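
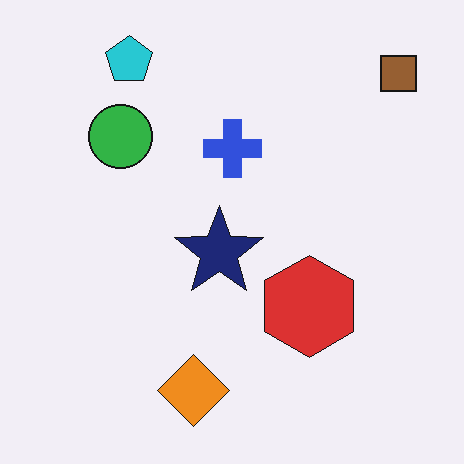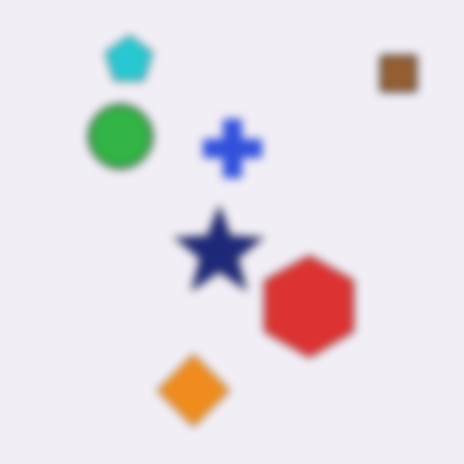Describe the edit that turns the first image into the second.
It was moderately blurred.

Shape edges and outlines are uniformly softened across the whole image.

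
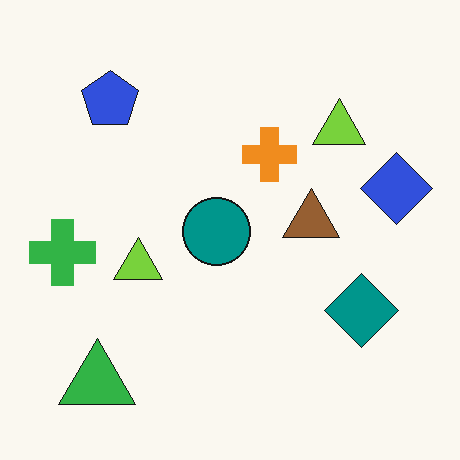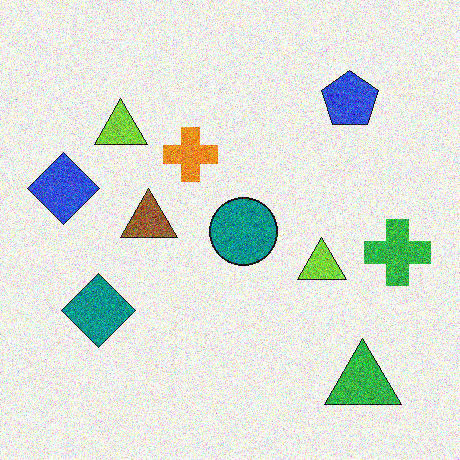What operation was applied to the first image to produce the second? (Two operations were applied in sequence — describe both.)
This is the original image degraded with strong gaussian noise, then flipped horizontally (left ↔ right).

Random speckle covers the whole image, including the flat background. The green cross is in the left of the first image and the right of the second — shapes on opposite sides of the vertical midline have swapped in a mirror flip.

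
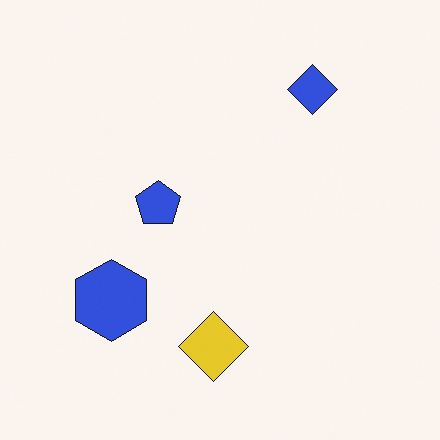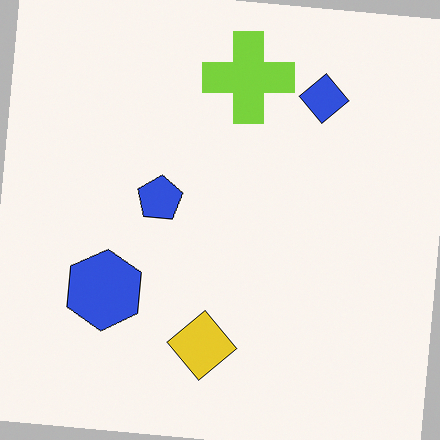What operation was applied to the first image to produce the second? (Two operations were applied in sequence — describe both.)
This is the original image rotated clockwise by a small amount, then overlaid with an additional lime cross.

Every shape is tilted by the same angle and the image corners show triangular fill wedges — a whole-image rotation by a non-right angle. A lime cross appears in the second image that is absent from the first.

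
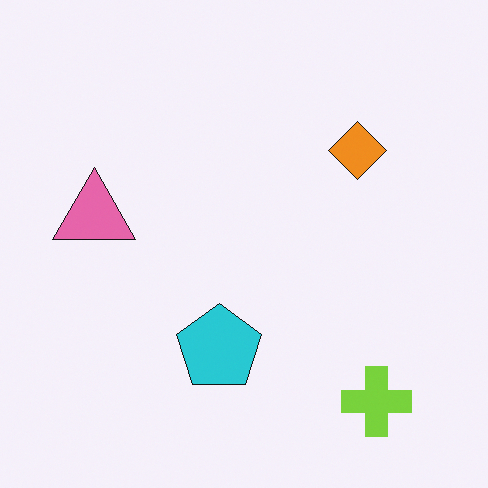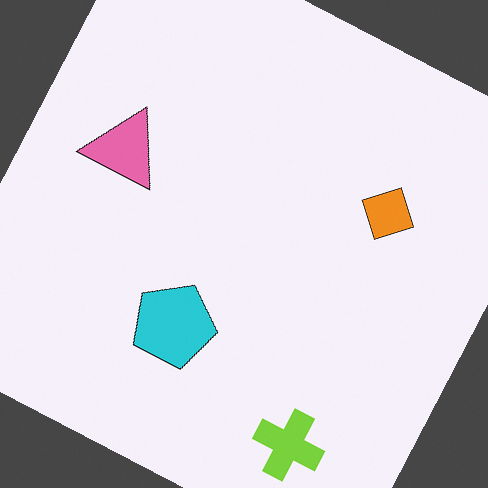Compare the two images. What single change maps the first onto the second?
Rotated clockwise by a clearly visible amount.

Every shape is tilted by the same angle and the image corners show triangular fill wedges — a whole-image rotation by a non-right angle.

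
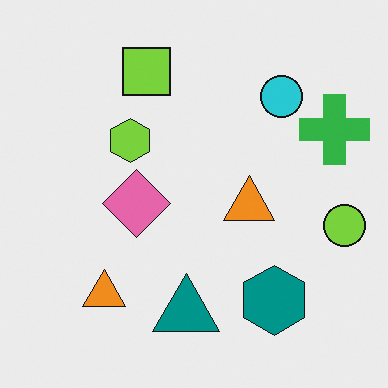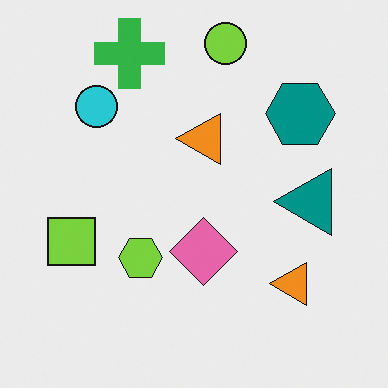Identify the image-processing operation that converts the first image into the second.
This is the original image rotated 90° counter-clockwise.

The green cross sits in the top-right of the first image and the top-left of the second — consistent with a whole-image 90° counter-clockwise rotation.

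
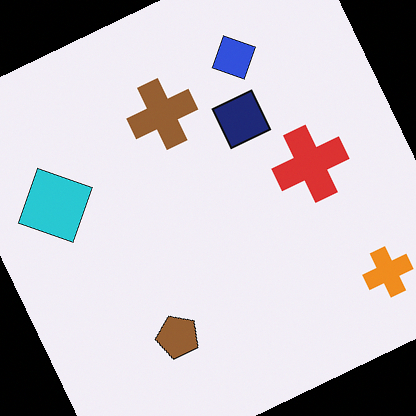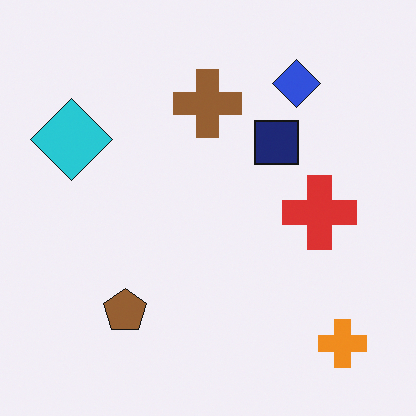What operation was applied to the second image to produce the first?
Rotated counter-clockwise by a moderate amount.

Every shape is tilted by the same angle and the image corners show triangular fill wedges — a whole-image rotation by a non-right angle.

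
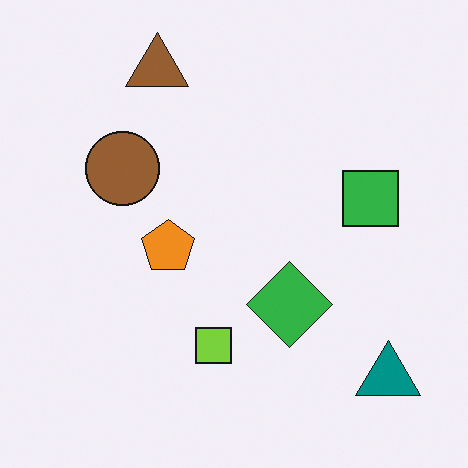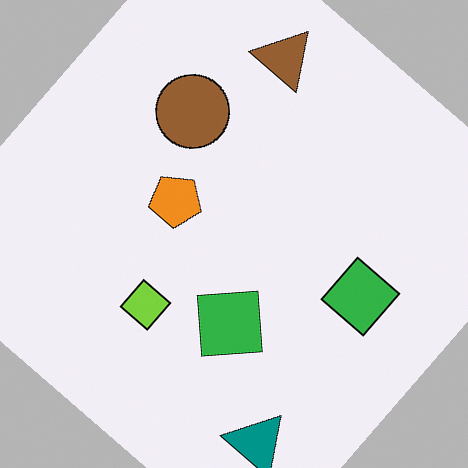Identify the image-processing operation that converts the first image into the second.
The image was rotated clockwise by a large amount — several tens of degrees.

Every shape is tilted by the same angle and the image corners show triangular fill wedges — a whole-image rotation by a non-right angle.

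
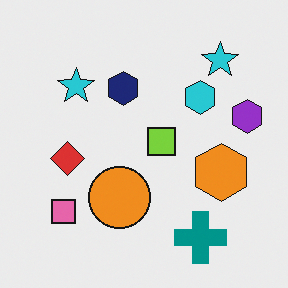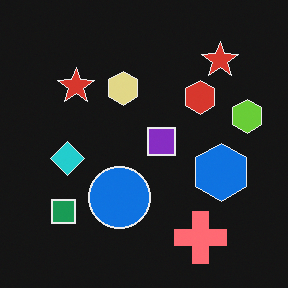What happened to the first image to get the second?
The transformation is: color-inverted (negative).

The light background has become dark and every shape's color is its complement — a photographic negative.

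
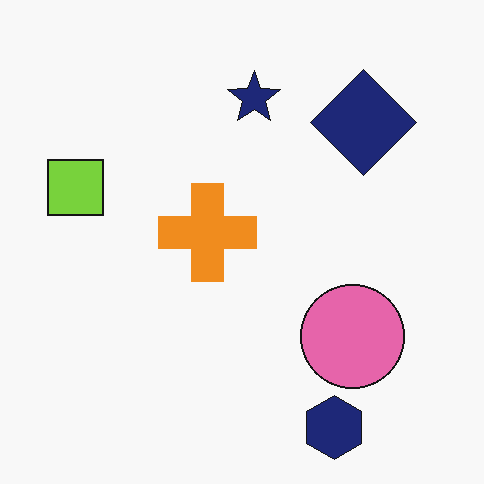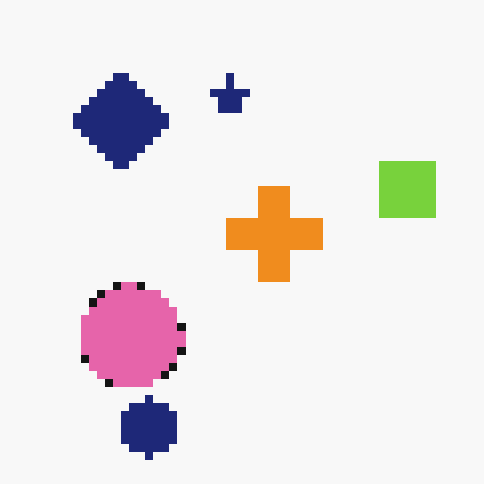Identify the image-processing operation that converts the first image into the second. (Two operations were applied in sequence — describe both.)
The second image is the first flipped horizontally (left ↔ right), then pixelated into visible square blocks.

The lime square is in the left of the first image and the right of the second — shapes on opposite sides of the vertical midline have swapped in a mirror flip. Shapes are reduced to large square blocks; fine edges and outlines are lost — a downscale-then-upscale (mosaic) effect.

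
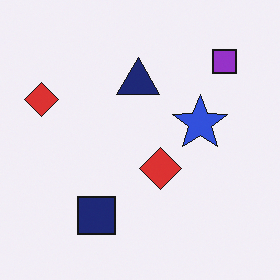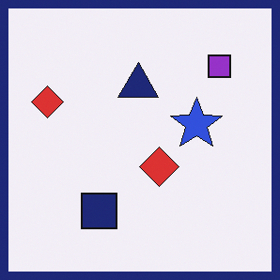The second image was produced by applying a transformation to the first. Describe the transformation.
The image was framed with a navy border.

A solid navy frame runs around the edge of the second image, with the content slightly shrunk inside it.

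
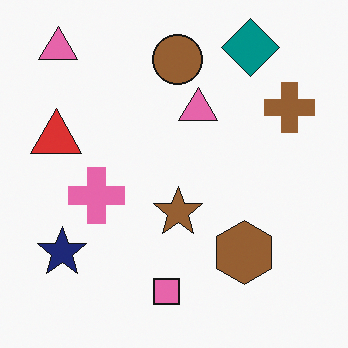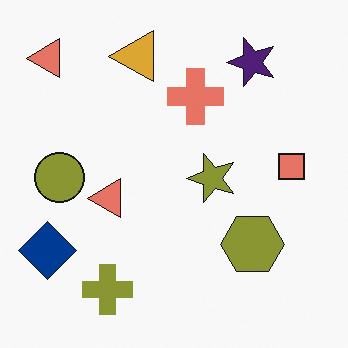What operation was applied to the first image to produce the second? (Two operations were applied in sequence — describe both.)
The second image is the first transposed (reflected across the top-left ↔ bottom-right diagonal), then hue-shifted slightly.

Shapes have swapped their row and column positions — what was in the top-right is now in the bottom-left — a diagonal reflection. Every shape's color has rotated by the same amount around the hue wheel — a uniform hue shift.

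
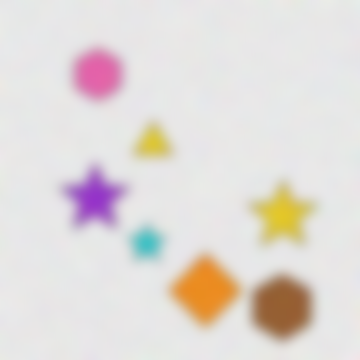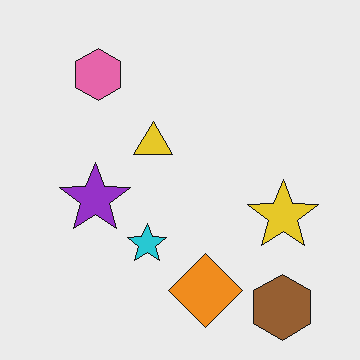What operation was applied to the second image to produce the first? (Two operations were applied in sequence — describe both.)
The transformation is: degraded with visible gaussian noise, then heavily blurred.

Random speckle covers the whole image, including the flat background. Shape edges and outlines are uniformly softened across the whole image.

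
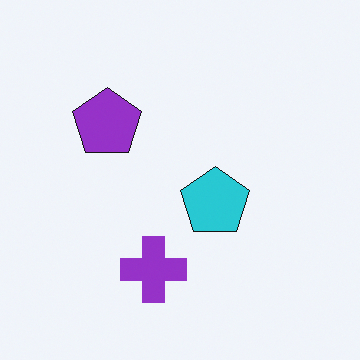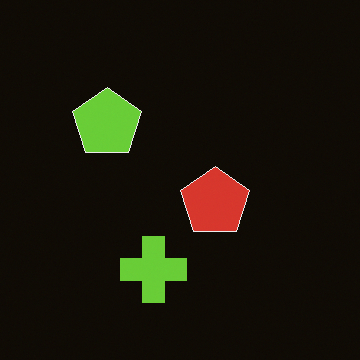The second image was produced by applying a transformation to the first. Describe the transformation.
The transformation is: color-inverted (negative).

The light background has become dark and every shape's color is its complement — a photographic negative.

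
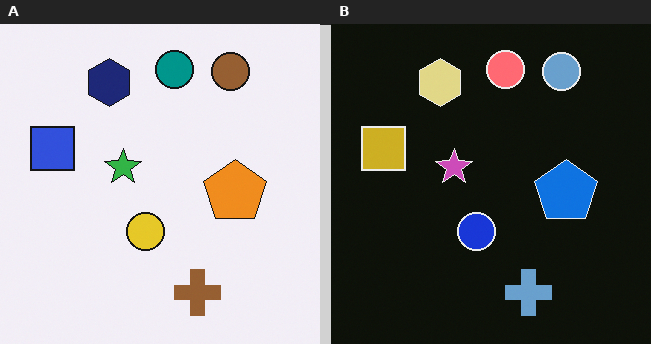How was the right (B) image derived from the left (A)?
It was color-inverted (negative).

The light background has become dark and every shape's color is its complement — a photographic negative.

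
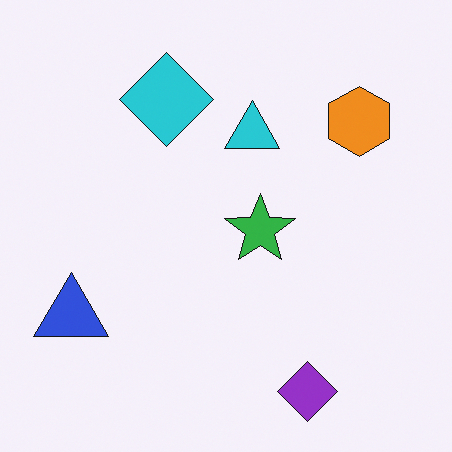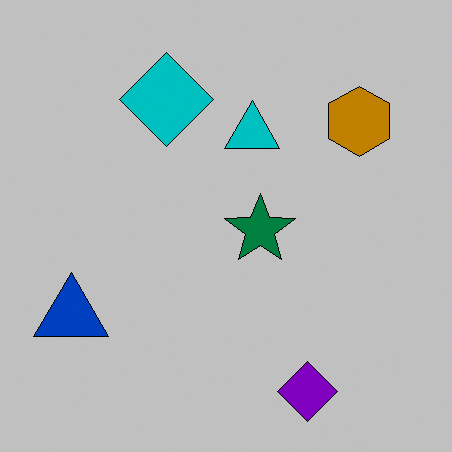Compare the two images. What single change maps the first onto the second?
This is the original image heavily posterized to just a handful of flat colors.

Each flat color has snapped to a coarser quantized level — most visibly, the near-white background has dropped to a flat grey.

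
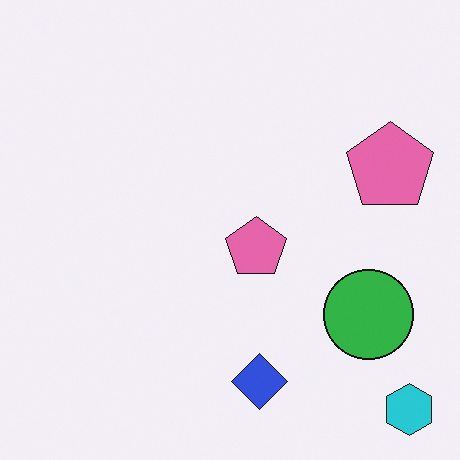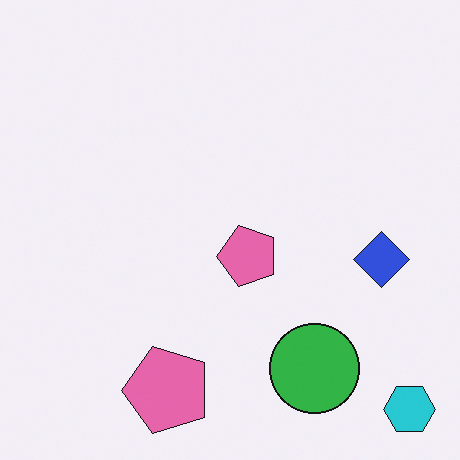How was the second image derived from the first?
The image was transposed (reflected across the top-left ↔ bottom-right diagonal).

Shapes have swapped their row and column positions — what was in the top-right is now in the bottom-left — a diagonal reflection.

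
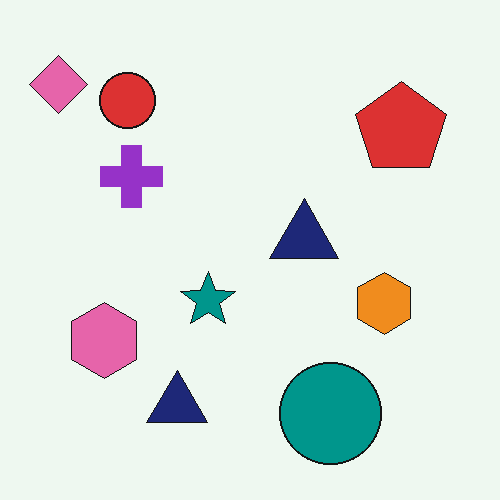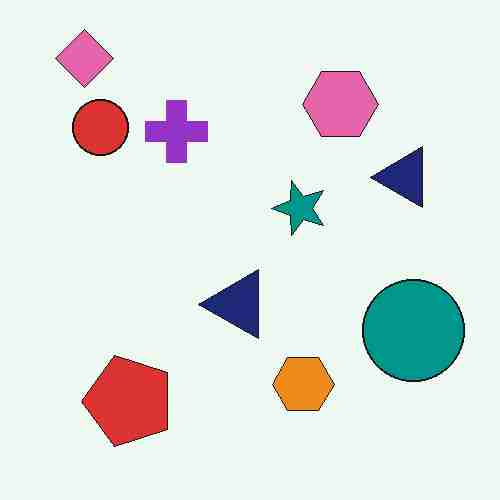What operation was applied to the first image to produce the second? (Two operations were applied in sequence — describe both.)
Degraded with heavy JPEG compression, then transposed (reflected across the top-left ↔ bottom-right diagonal).

Blocky 8×8 compression artifacts appear around shape edges and the flat background shows ringing — characteristic JPEG degradation. Shapes have swapped their row and column positions — what was in the top-right is now in the bottom-left — a diagonal reflection.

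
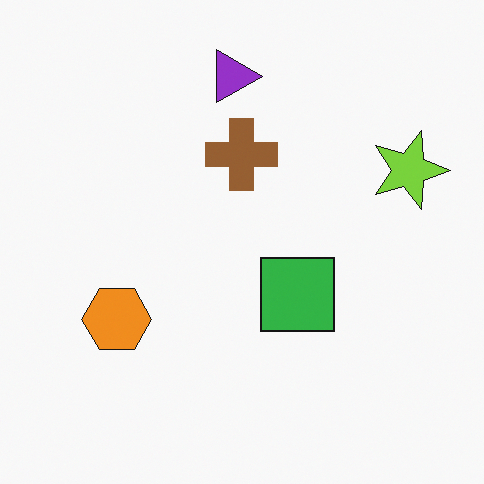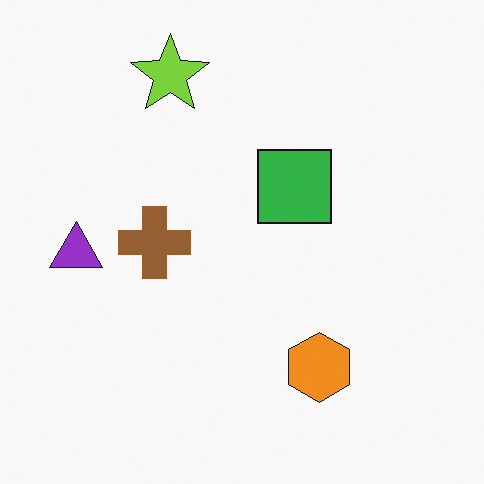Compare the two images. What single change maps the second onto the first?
It was rotated 90° clockwise.

The lime star sits in the top of the second image and the right of the first — consistent with a whole-image 90° clockwise rotation.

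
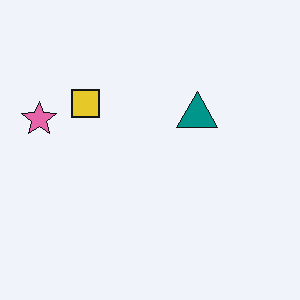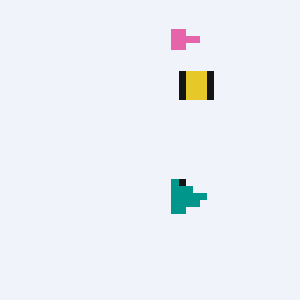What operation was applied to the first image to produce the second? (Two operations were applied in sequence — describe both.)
This is the original image rotated 90° clockwise, then pixelated into visible square blocks.

The pink star sits in the left of the first image and the top of the second — consistent with a whole-image 90° clockwise rotation. Shapes are reduced to large square blocks; fine edges and outlines are lost — a downscale-then-upscale (mosaic) effect.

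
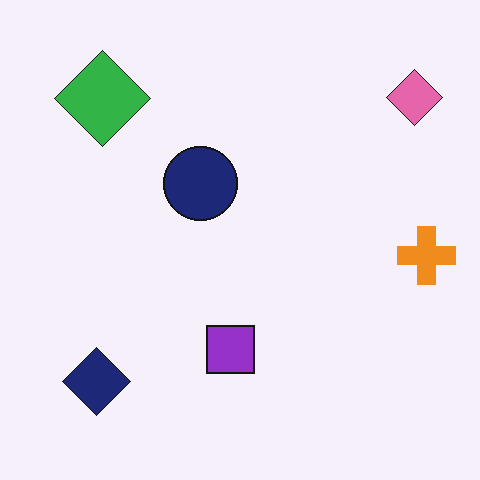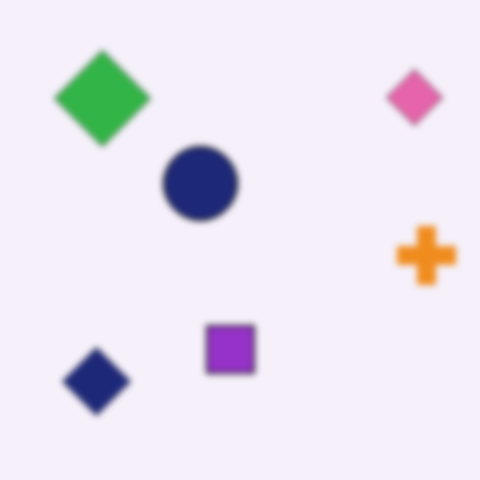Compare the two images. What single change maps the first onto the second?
This is the original image moderately blurred.

Shape edges and outlines are uniformly softened across the whole image.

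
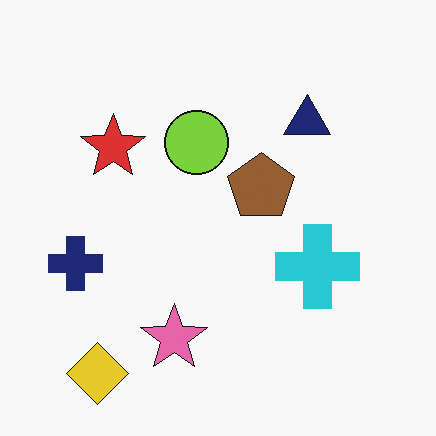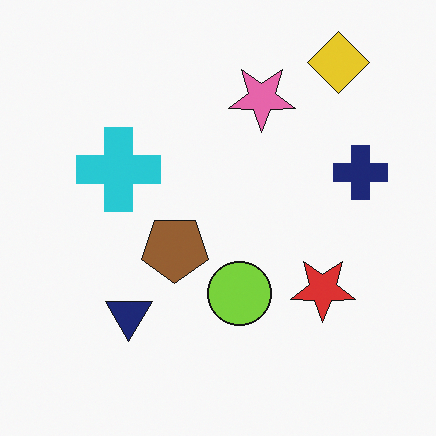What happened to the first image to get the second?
This is the original image rotated 180°.

The yellow diamond sits in the bottom-left of the first image and the top-right of the second — consistent with a whole-image 180° rotation.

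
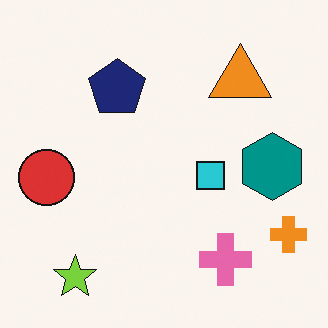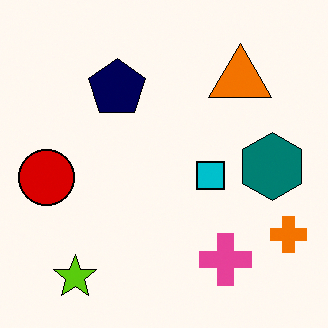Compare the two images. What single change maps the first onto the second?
The image was given slightly increased contrast.

Tones are pushed away from mid-grey across the whole image — a global contrast change.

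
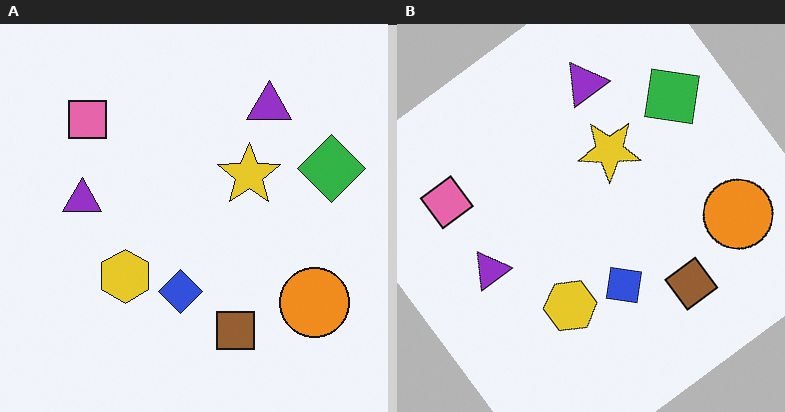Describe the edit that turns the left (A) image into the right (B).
This is the original image rotated counter-clockwise by a large amount — several tens of degrees.

Every shape is tilted by the same angle and the image corners show triangular fill wedges — a whole-image rotation by a non-right angle.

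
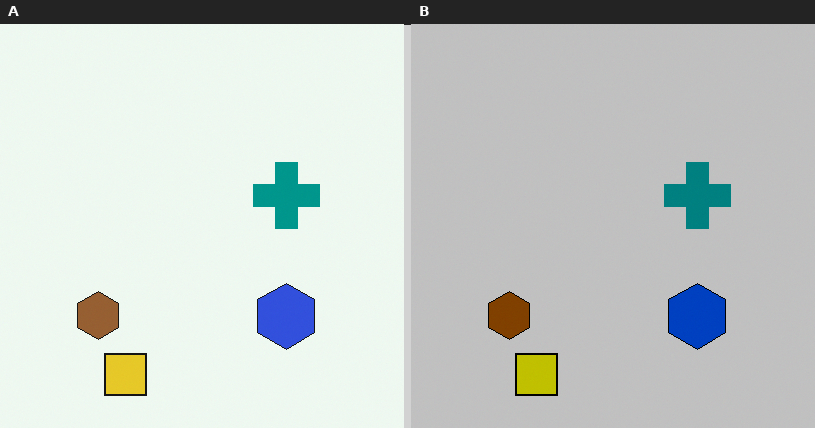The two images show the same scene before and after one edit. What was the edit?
It was heavily posterized to just a handful of flat colors.

Each flat color has snapped to a coarser quantized level — most visibly, the near-white background has dropped to a flat grey.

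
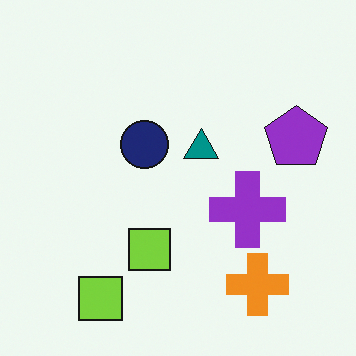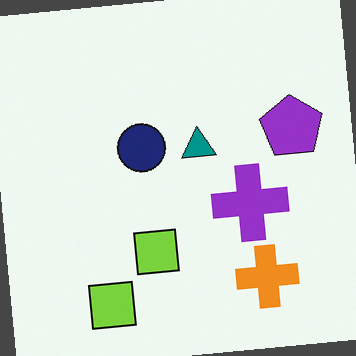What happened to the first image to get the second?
The second image is the first rotated counter-clockwise by a slight angle.

Every shape is tilted by the same angle and the image corners show triangular fill wedges — a whole-image rotation by a non-right angle.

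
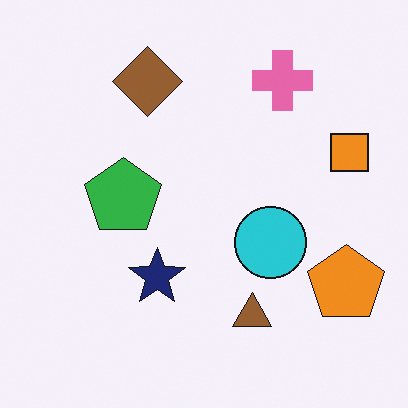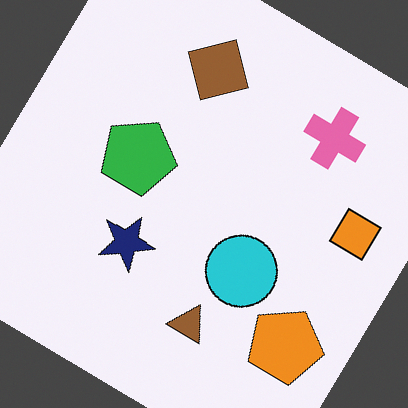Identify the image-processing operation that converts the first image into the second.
This is the original image rotated clockwise by a large amount — several tens of degrees.

Every shape is tilted by the same angle and the image corners show triangular fill wedges — a whole-image rotation by a non-right angle.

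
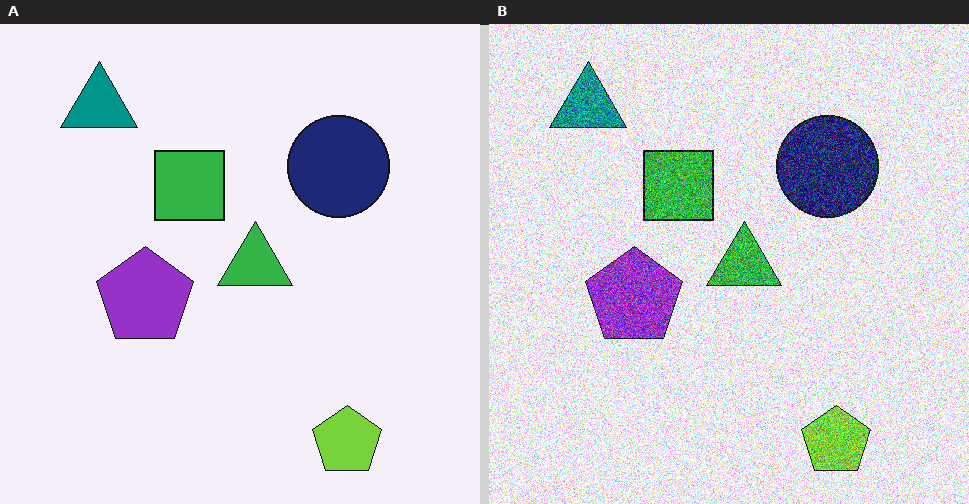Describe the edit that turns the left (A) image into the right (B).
The image was degraded with a thick layer of grain.

Random speckle covers the whole image, including the flat background.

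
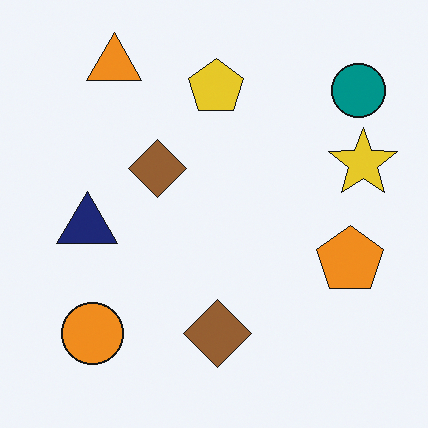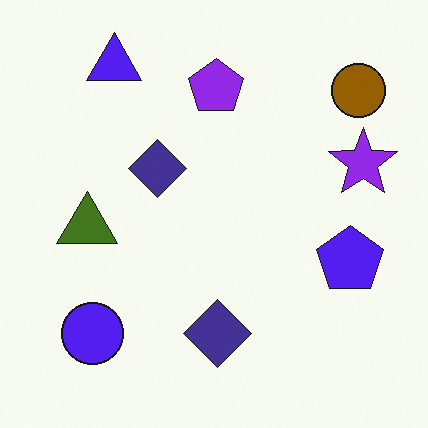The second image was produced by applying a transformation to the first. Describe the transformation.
The transformation is: hue-shifted through roughly half the color wheel.

Every shape's color has rotated by the same amount around the hue wheel — a uniform hue shift.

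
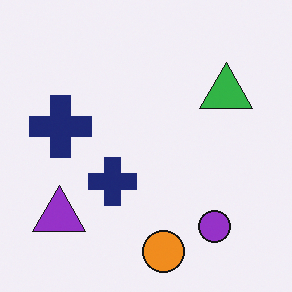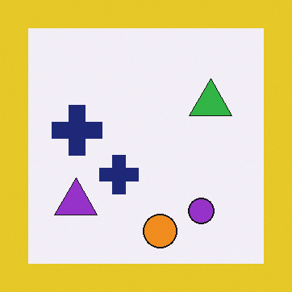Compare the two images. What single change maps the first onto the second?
The second image is the first framed with a yellow border.

A solid yellow frame runs around the edge of the second image, with the content slightly shrunk inside it.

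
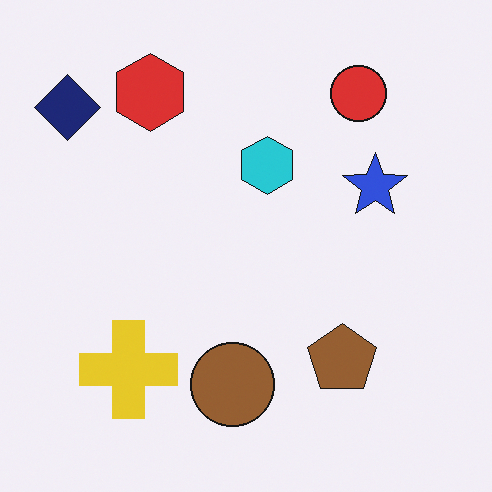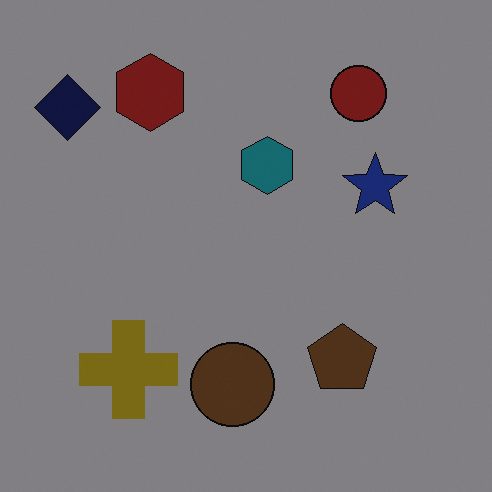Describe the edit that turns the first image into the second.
It was substantially darkened.

Every pixel — background and shapes alike — is uniformly darkened.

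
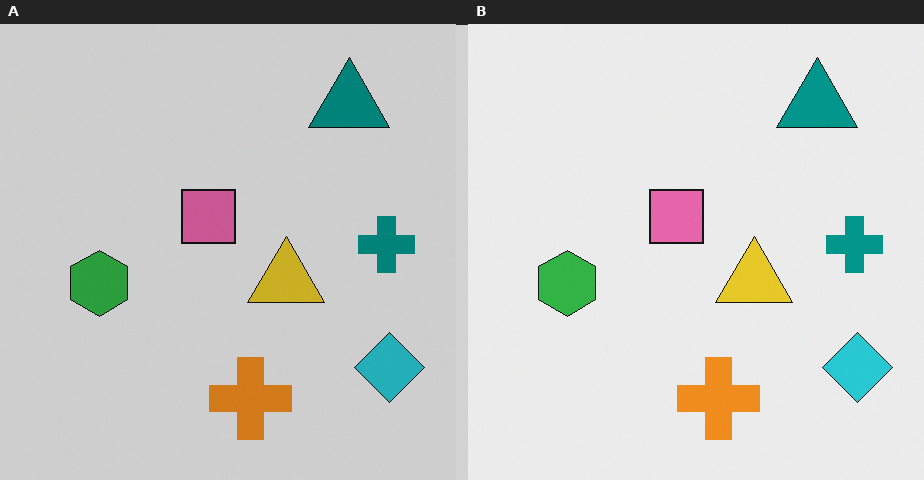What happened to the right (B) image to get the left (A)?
It was slightly darkened.

Every pixel — background and shapes alike — is uniformly darkened.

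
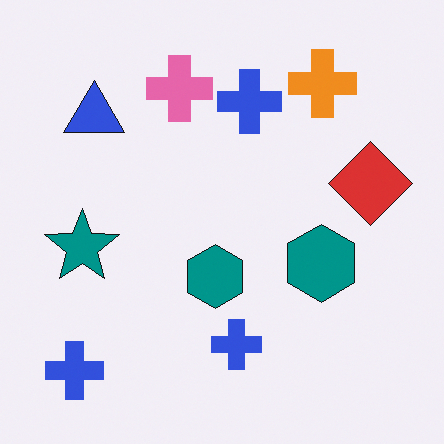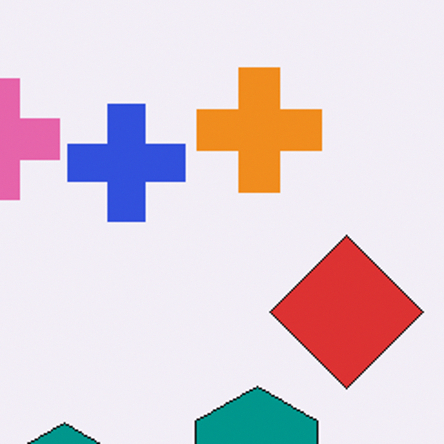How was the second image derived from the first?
The transformation is: cropped to a noticeably smaller region and rescaled.

The visible shapes are larger and the field of view is narrower; shapes near the original edges may be partly or wholly outside the frame — a crop-and-rescale.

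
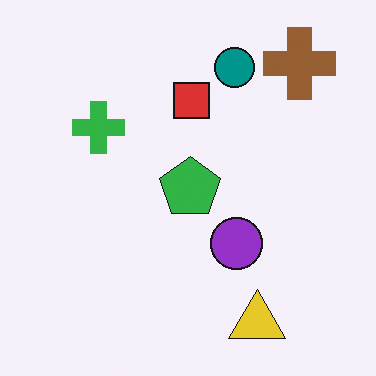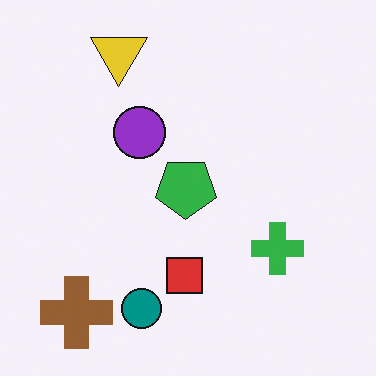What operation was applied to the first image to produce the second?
This is the original image rotated 180°.

The brown cross sits in the top-right of the first image and the bottom-left of the second — consistent with a whole-image 180° rotation.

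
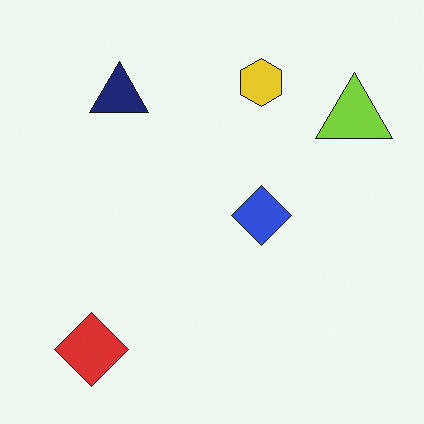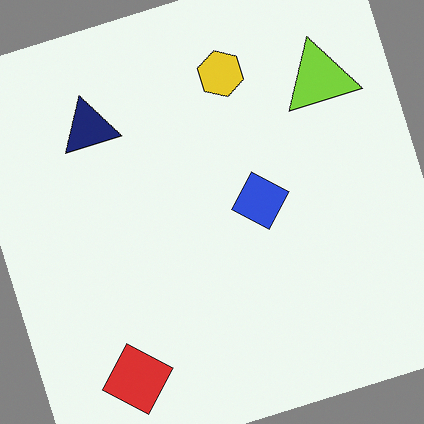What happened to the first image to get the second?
It was rotated counter-clockwise by a moderate amount.

Every shape is tilted by the same angle and the image corners show triangular fill wedges — a whole-image rotation by a non-right angle.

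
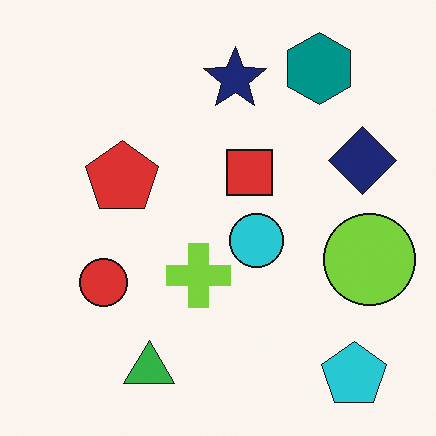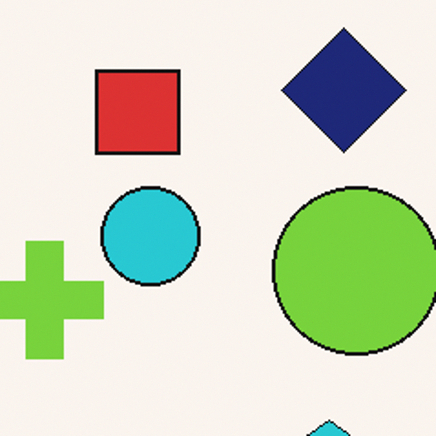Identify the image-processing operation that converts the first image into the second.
The image was cropped tightly and scaled back up.

The visible shapes are larger and the field of view is narrower; shapes near the original edges may be partly or wholly outside the frame — a crop-and-rescale.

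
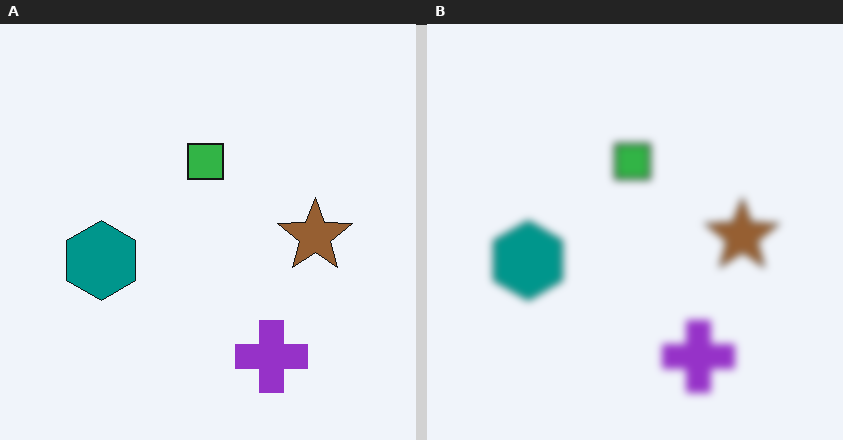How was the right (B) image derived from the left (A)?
It was noticeably gaussian-blurred.

Shape edges and outlines are uniformly softened across the whole image.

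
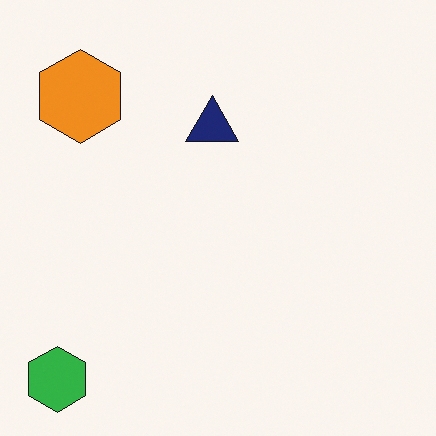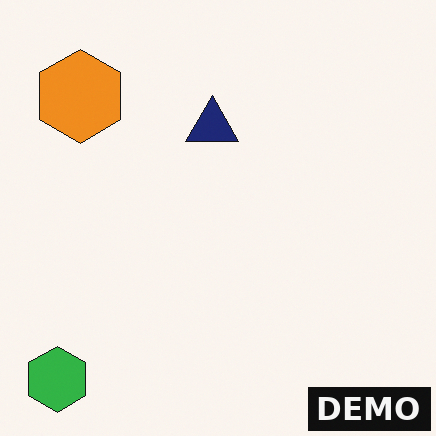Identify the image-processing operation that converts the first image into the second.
The image was watermarked with the text "DEMO" in the lower-right corner.

A dark label reading "DEMO" appears in the lower-right corner.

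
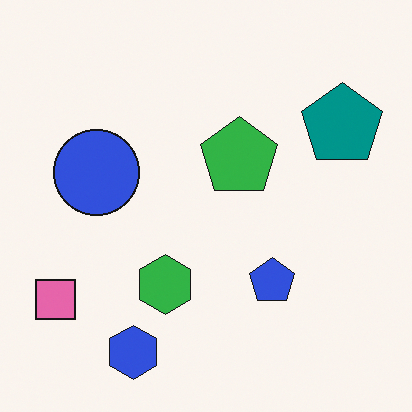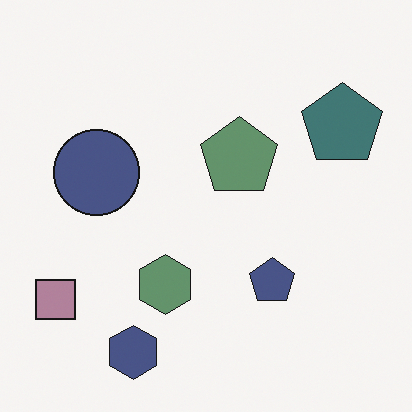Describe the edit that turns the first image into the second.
The second image is the first heavily desaturated.

All colors are more muted and greyish — a global saturation change.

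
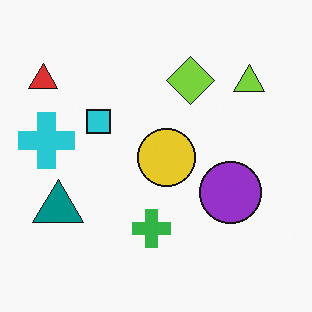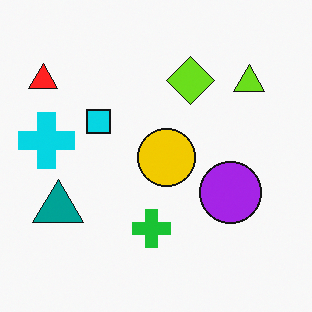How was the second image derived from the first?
The transformation is: slightly oversaturated.

All colors are more vivid — a global saturation change.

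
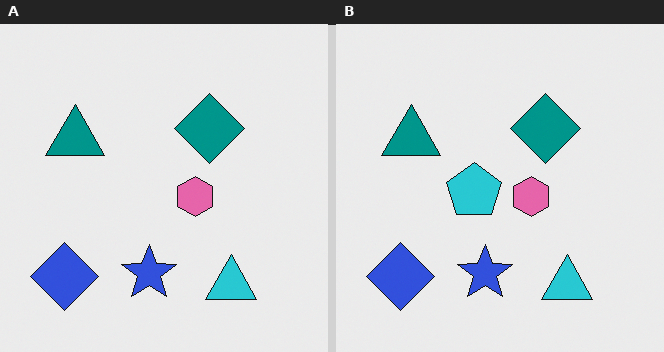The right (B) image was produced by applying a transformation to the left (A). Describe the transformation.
The right (B) image is the left (A) overlaid with an additional cyan pentagon.

A cyan pentagon appears in the right (B) image that is absent from the left (A).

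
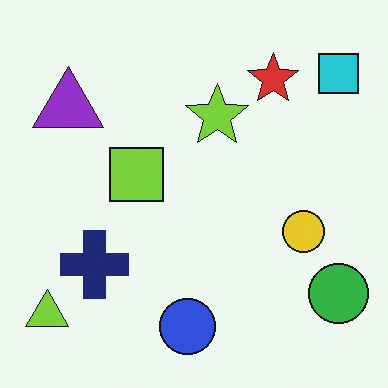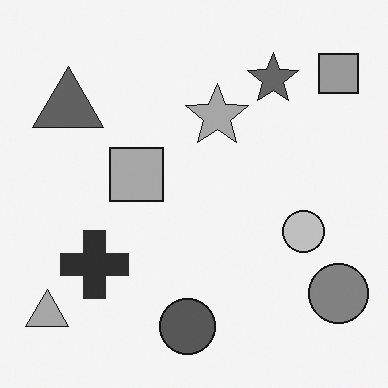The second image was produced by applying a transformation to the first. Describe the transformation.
The transformation is: converted to grayscale.

All color is removed — every shape is now a shade of grey.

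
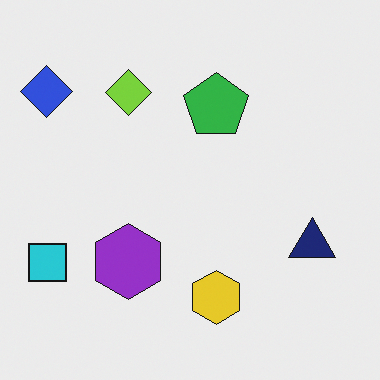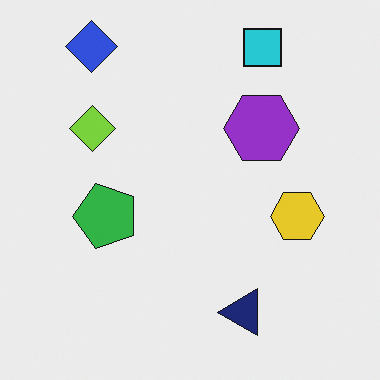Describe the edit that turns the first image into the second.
Transposed (reflected across the top-left ↔ bottom-right diagonal).

Shapes have swapped their row and column positions — what was in the top-right is now in the bottom-left — a diagonal reflection.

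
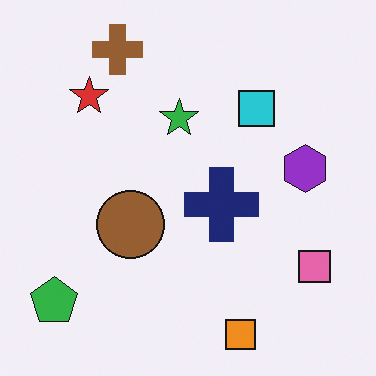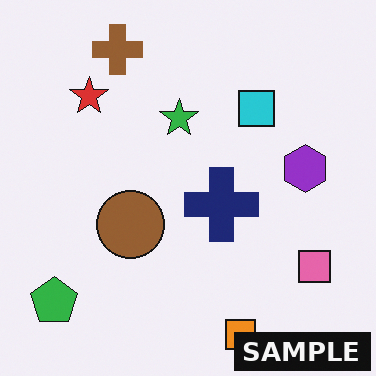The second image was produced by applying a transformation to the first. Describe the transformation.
The transformation is: watermarked with the text "SAMPLE" in the lower-right corner.

A dark label reading "SAMPLE" appears in the lower-right corner.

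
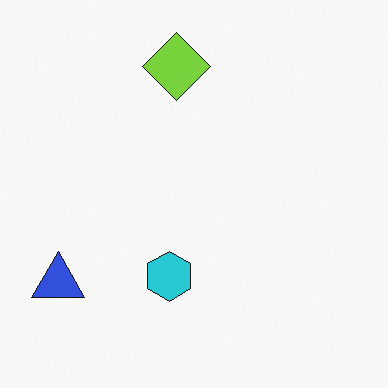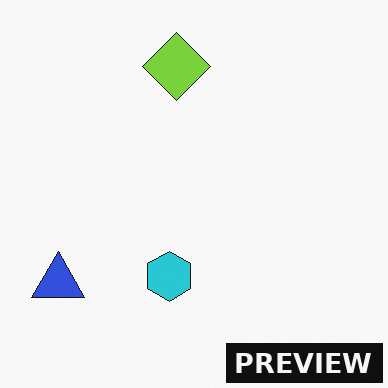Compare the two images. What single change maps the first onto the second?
Watermarked with the text "PREVIEW" in the lower-right corner.

A dark label reading "PREVIEW" appears in the lower-right corner.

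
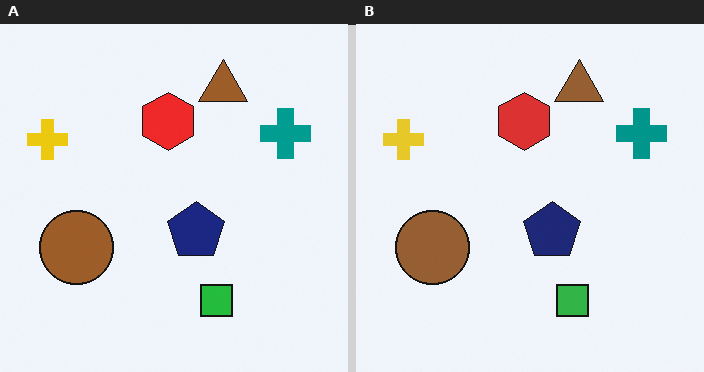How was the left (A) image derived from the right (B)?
This is the original image slightly oversaturated.

All colors are more vivid — a global saturation change.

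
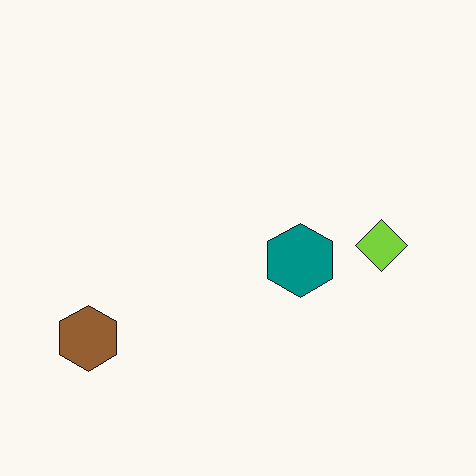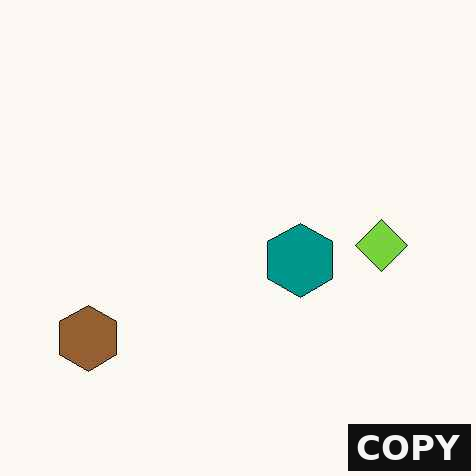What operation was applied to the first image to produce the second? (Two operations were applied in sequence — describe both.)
The transformation is: JPEG-compressed with visible artifacts, then watermarked with the text "COPY" in the lower-right corner.

Blocky 8×8 compression artifacts appear around shape edges and the flat background shows ringing — characteristic JPEG degradation. A dark label reading "COPY" appears in the lower-right corner.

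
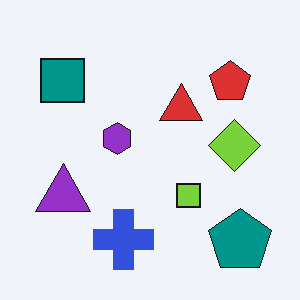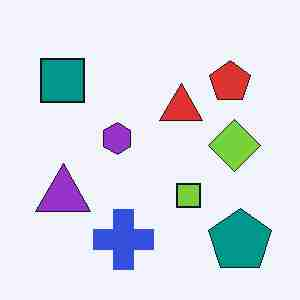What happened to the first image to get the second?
The image was degraded with heavy JPEG compression.

Blocky 8×8 compression artifacts appear around shape edges and the flat background shows ringing — characteristic JPEG degradation.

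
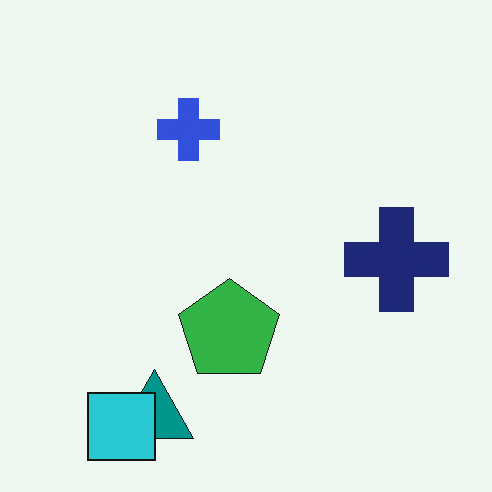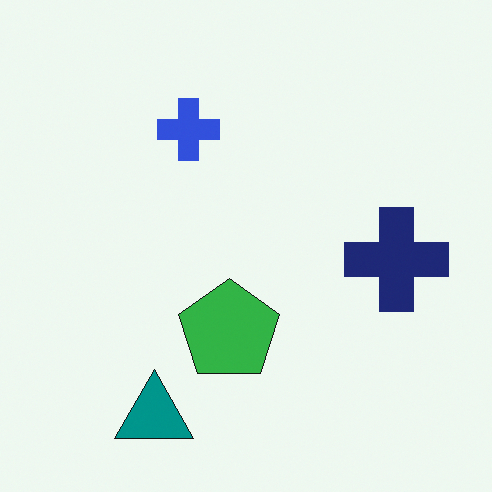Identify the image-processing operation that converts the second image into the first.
It was overlaid with an additional cyan square.

A cyan square appears in the first image that is absent from the second.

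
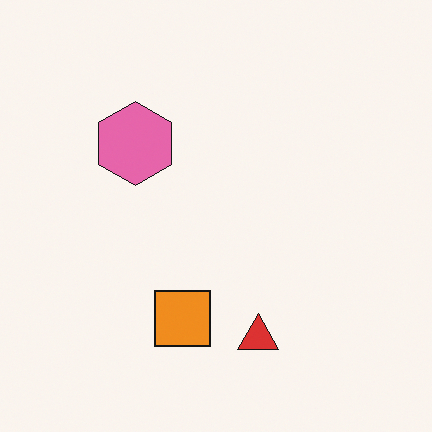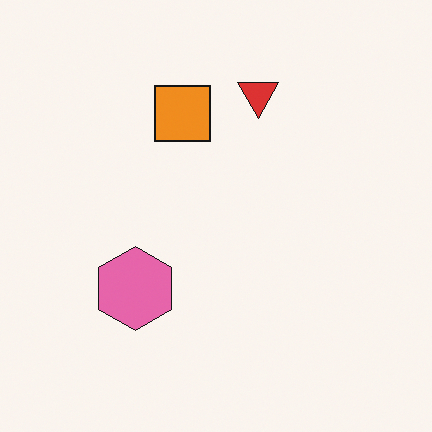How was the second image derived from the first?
The transformation is: flipped vertically (top ↔ bottom).

The red triangle is in the bottom of the first image and the top of the second — shapes on opposite sides of the horizontal midline have swapped in a mirror flip.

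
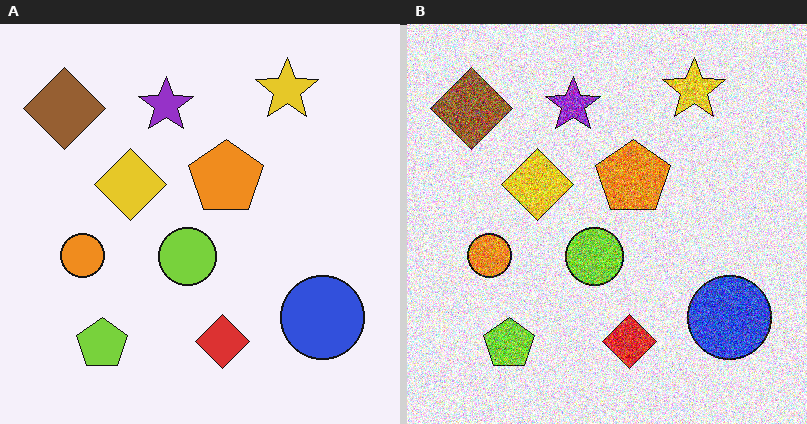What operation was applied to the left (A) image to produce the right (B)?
The right (B) image is the left (A) degraded with strong gaussian noise.

Random speckle covers the whole image, including the flat background.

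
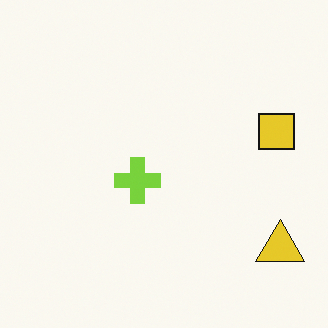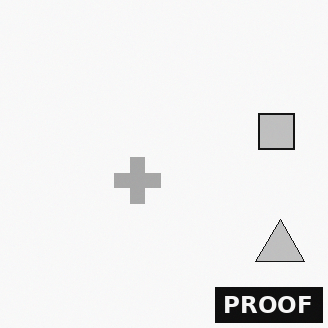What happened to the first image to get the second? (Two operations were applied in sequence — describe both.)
The transformation is: converted to grayscale, then watermarked with the text "PROOF" in the lower-right corner.

All color is removed — every shape is now a shade of grey. A dark label reading "PROOF" appears in the lower-right corner.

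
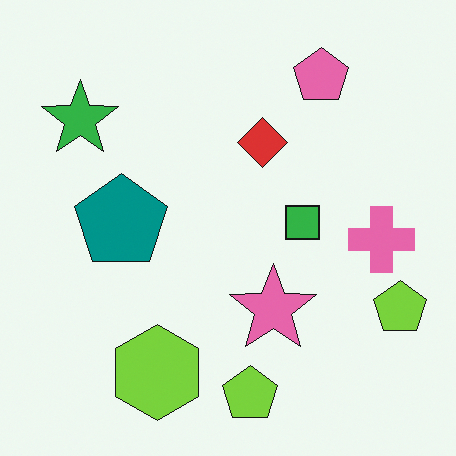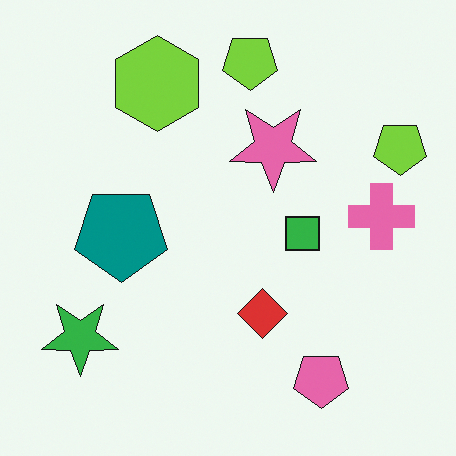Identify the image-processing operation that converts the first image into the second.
The image was flipped vertically (top ↔ bottom).

The pink pentagon is in the top-right of the first image and the bottom-right of the second — shapes on opposite sides of the horizontal midline have swapped in a mirror flip.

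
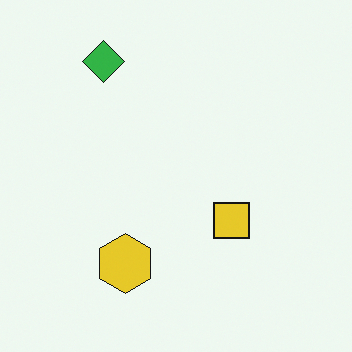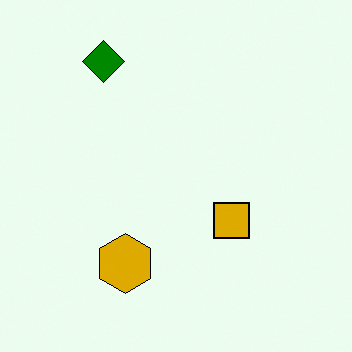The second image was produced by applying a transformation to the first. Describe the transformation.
This is the original image boosted in contrast.

Tones are pushed away from mid-grey across the whole image — a global contrast change.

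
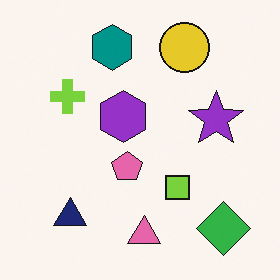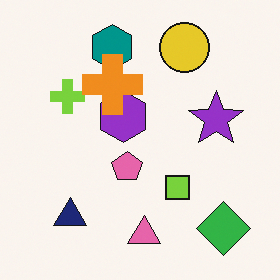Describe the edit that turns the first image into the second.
The transformation is: overlaid with an additional orange cross.

An orange cross appears in the second image that is absent from the first.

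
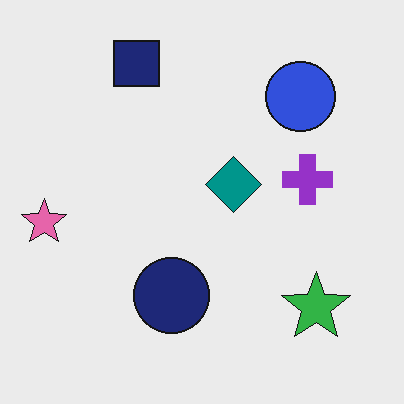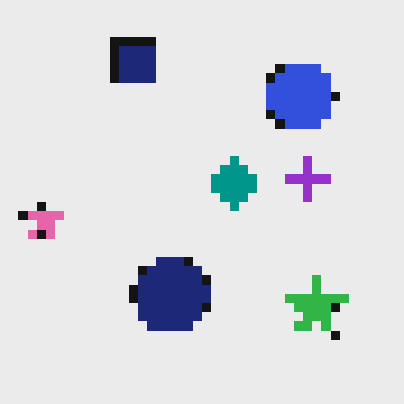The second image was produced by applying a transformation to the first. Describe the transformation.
The second image is the first heavily pixelated into large blocks.

Shapes are reduced to large square blocks; fine edges and outlines are lost — a downscale-then-upscale (mosaic) effect.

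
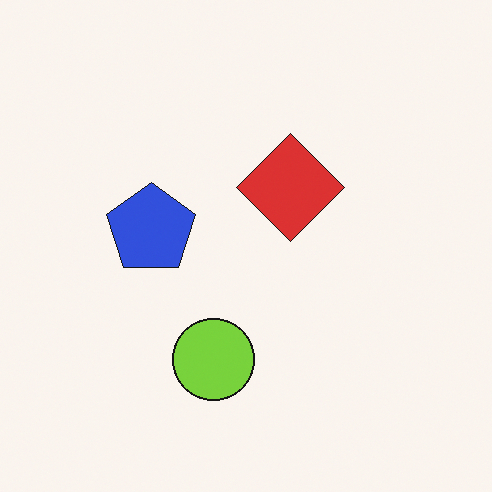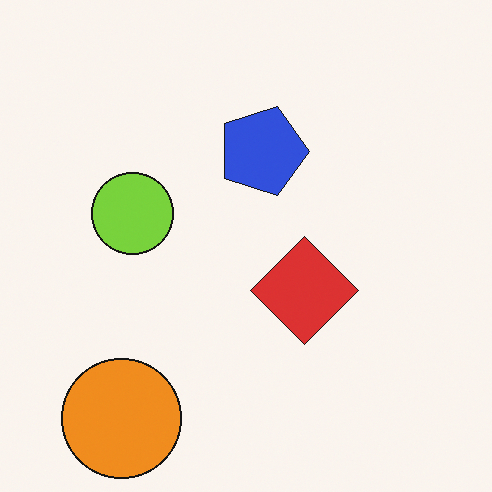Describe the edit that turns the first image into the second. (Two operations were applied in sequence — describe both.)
It was rotated 90° clockwise, then overlaid with an additional orange circle.

The lime circle sits in the bottom of the first image and the left of the second — consistent with a whole-image 90° clockwise rotation. An orange circle appears in the second image that is absent from the first.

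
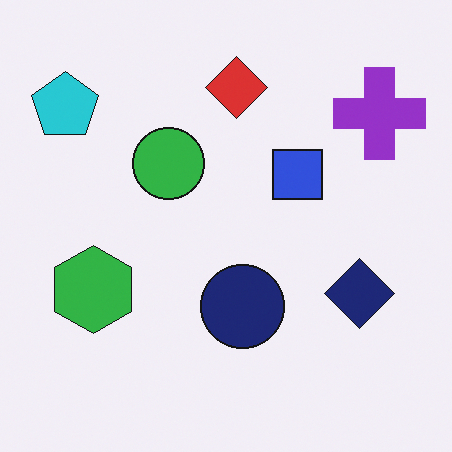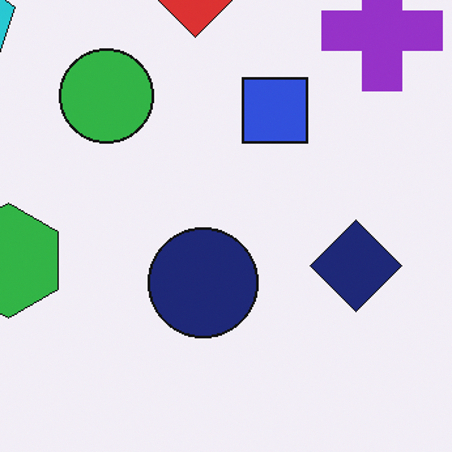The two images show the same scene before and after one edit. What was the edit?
The transformation is: cropped to a modestly smaller region and rescaled.

The visible shapes are larger and the field of view is narrower; shapes near the original edges may be partly or wholly outside the frame — a crop-and-rescale.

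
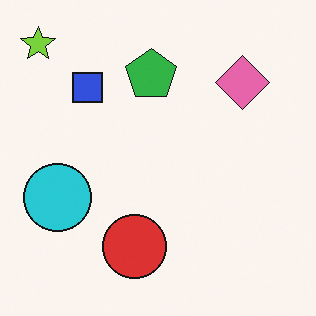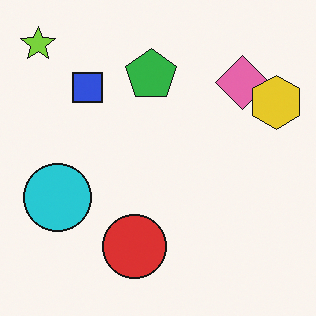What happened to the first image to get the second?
Overlaid with an additional yellow hexagon.

A yellow hexagon appears in the second image that is absent from the first.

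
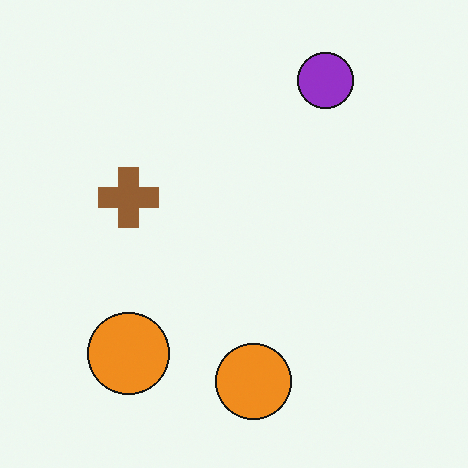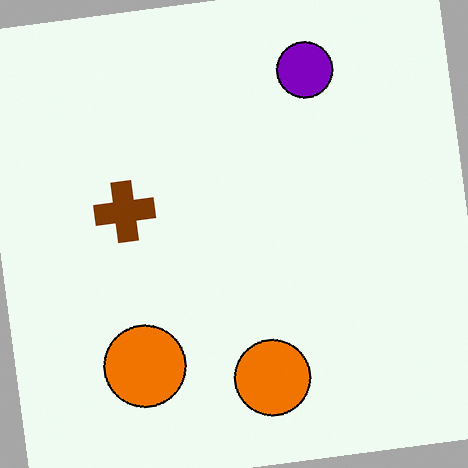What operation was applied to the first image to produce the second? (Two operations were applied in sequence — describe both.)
The second image is the first rotated counter-clockwise by a small amount, then given slightly increased contrast.

Every shape is tilted by the same angle and the image corners show triangular fill wedges — a whole-image rotation by a non-right angle. Tones are pushed away from mid-grey across the whole image — a global contrast change.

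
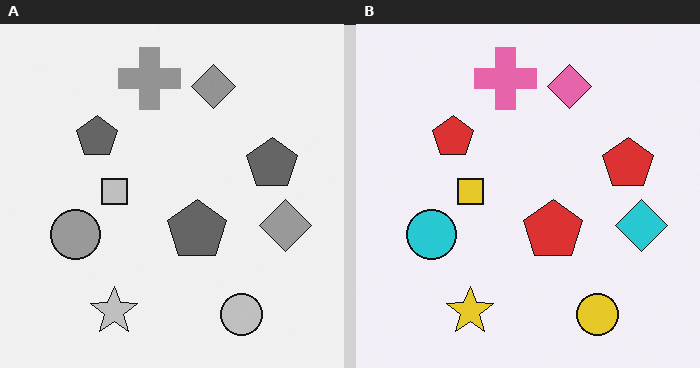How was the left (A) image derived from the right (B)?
It was converted to grayscale.

All color is removed — every shape is now a shade of grey.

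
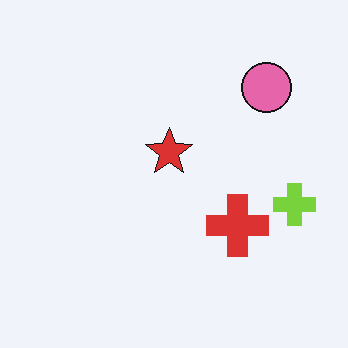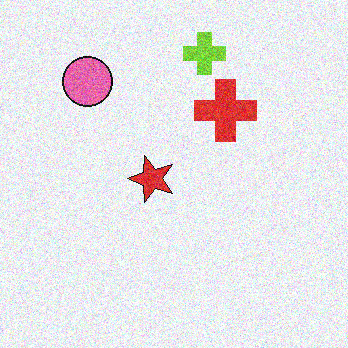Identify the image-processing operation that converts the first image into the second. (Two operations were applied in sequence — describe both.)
The second image is the first rotated 90° counter-clockwise, then degraded with moderate additive noise.

The pink circle sits in the top-right of the first image and the top-left of the second — consistent with a whole-image 90° counter-clockwise rotation. Random speckle covers the whole image, including the flat background.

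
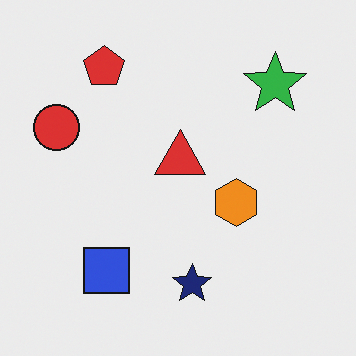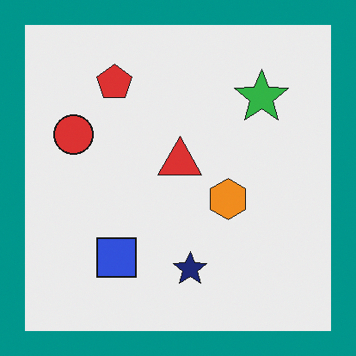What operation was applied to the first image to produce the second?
Framed with a teal border.

A solid teal frame runs around the edge of the second image, with the content slightly shrunk inside it.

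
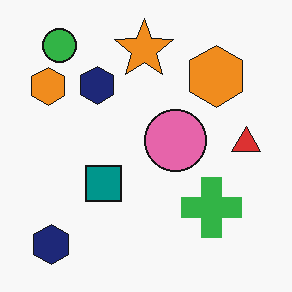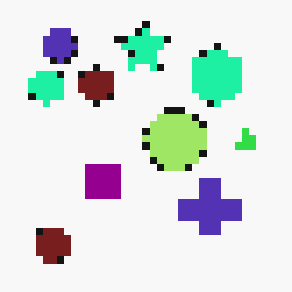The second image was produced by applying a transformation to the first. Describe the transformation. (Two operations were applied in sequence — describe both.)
The second image is the first hue-shifted through roughly a third of the color wheel, then moderately pixelated.

Every shape's color has rotated by the same amount around the hue wheel — a uniform hue shift. Shapes are reduced to large square blocks; fine edges and outlines are lost — a downscale-then-upscale (mosaic) effect.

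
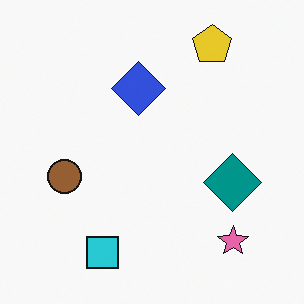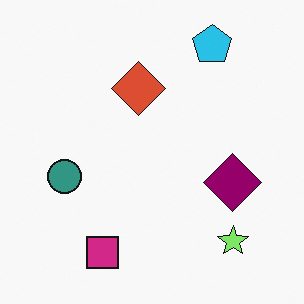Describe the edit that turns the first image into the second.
The transformation is: hue-shifted through roughly a third of the color wheel.

Every shape's color has rotated by the same amount around the hue wheel — a uniform hue shift.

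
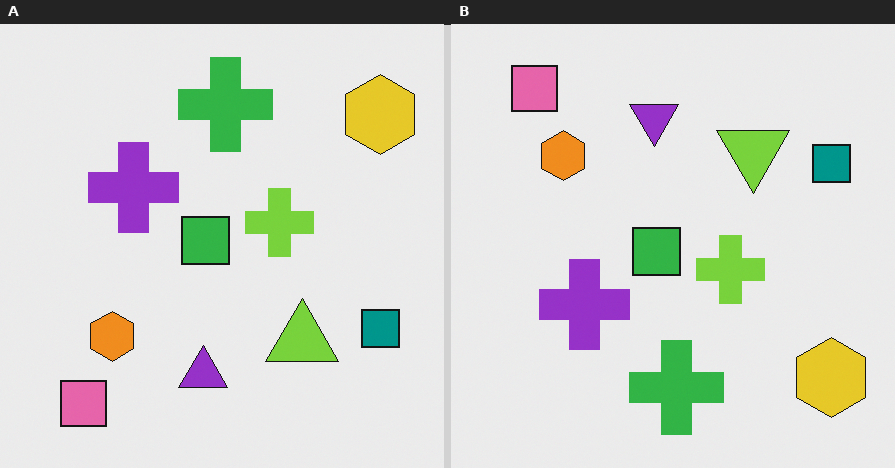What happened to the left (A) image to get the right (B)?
The right (B) image is the left (A) flipped vertically (top ↔ bottom).

The pink square is in the bottom-left of the left (A) image and the top-left of the right (B) — shapes on opposite sides of the horizontal midline have swapped in a mirror flip.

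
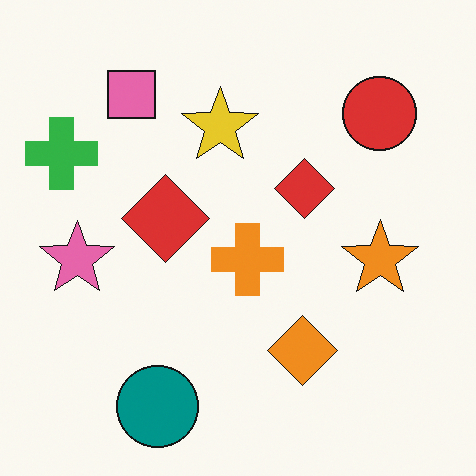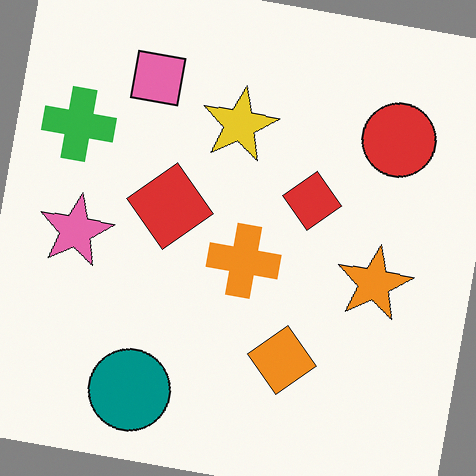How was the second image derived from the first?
Rotated clockwise by a slight angle.

Every shape is tilted by the same angle and the image corners show triangular fill wedges — a whole-image rotation by a non-right angle.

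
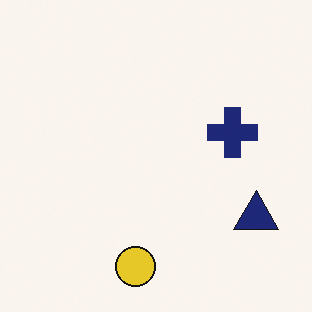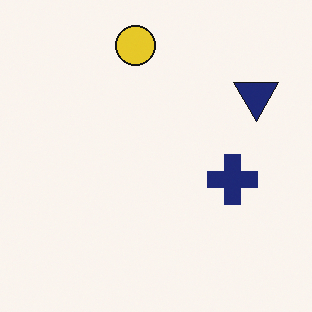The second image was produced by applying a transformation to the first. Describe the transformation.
It was flipped vertically (top ↔ bottom).

The yellow circle is in the bottom of the first image and the top of the second — shapes on opposite sides of the horizontal midline have swapped in a mirror flip.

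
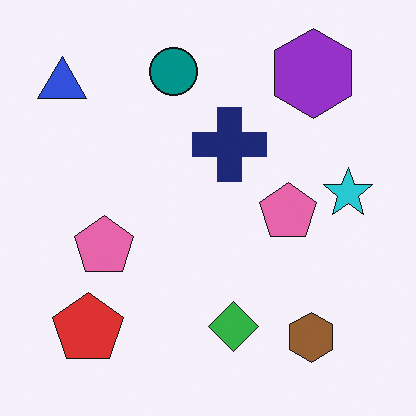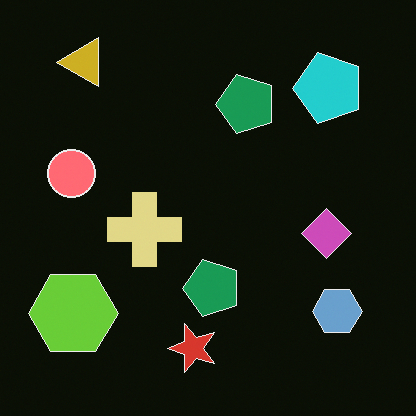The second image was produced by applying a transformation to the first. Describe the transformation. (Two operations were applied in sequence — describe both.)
This is the original image color-inverted (negative), then transposed (reflected across the top-left ↔ bottom-right diagonal).

The light background has become dark and every shape's color is its complement — a photographic negative. Shapes have swapped their row and column positions — what was in the top-right is now in the bottom-left — a diagonal reflection.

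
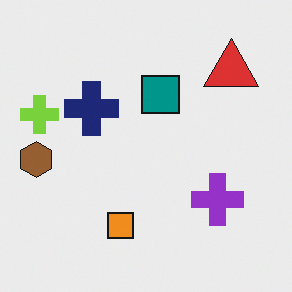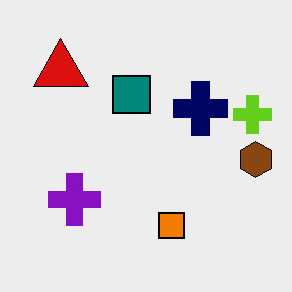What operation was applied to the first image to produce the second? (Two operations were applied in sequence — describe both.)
This is the original image flipped horizontally (left ↔ right), then given slightly increased contrast.

The brown hexagon is in the left of the first image and the right of the second — shapes on opposite sides of the vertical midline have swapped in a mirror flip. Tones are pushed away from mid-grey across the whole image — a global contrast change.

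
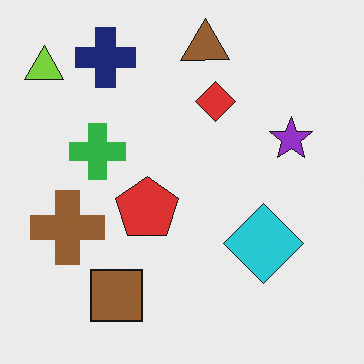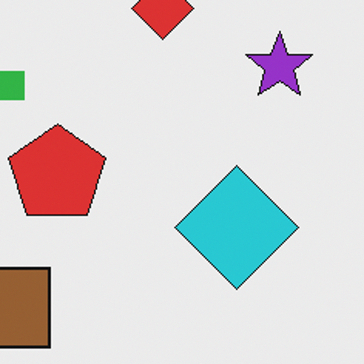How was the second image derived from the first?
The image was cropped to a modestly smaller region and rescaled.

The visible shapes are larger and the field of view is narrower; shapes near the original edges may be partly or wholly outside the frame — a crop-and-rescale.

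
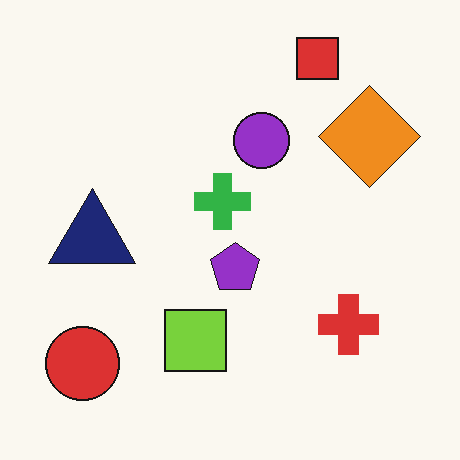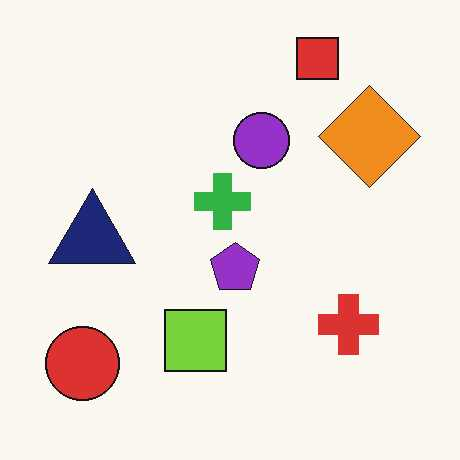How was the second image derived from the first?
The image was JPEG-compressed with visible artifacts.

Blocky 8×8 compression artifacts appear around shape edges and the flat background shows ringing — characteristic JPEG degradation.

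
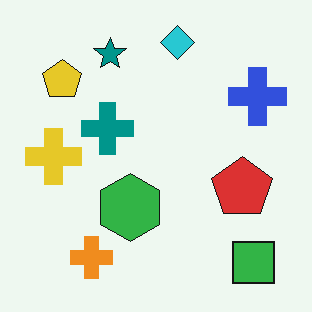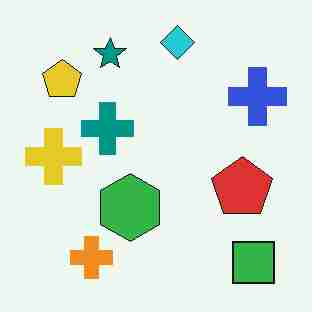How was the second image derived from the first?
This is the original image degraded with heavy JPEG compression.

Blocky 8×8 compression artifacts appear around shape edges and the flat background shows ringing — characteristic JPEG degradation.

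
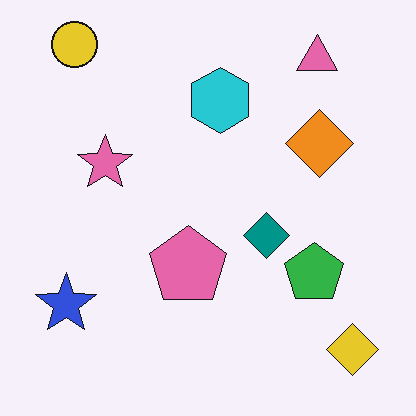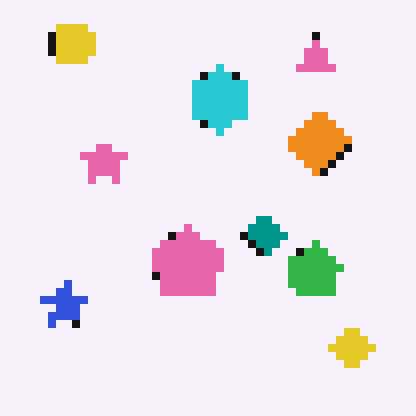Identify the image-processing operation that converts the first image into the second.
It was moderately pixelated.

Shapes are reduced to large square blocks; fine edges and outlines are lost — a downscale-then-upscale (mosaic) effect.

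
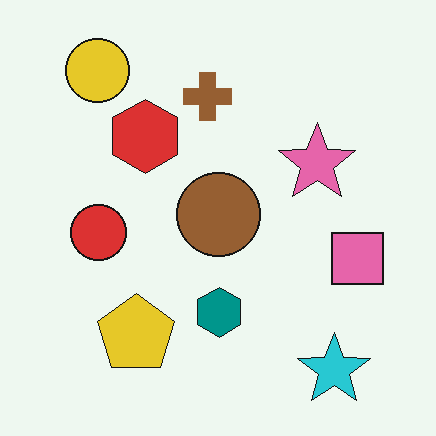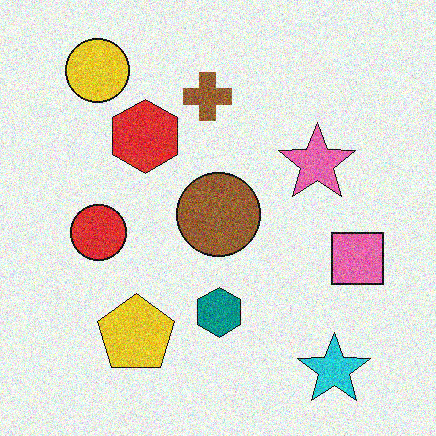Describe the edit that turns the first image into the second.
The transformation is: degraded with visible gaussian noise.

Random speckle covers the whole image, including the flat background.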